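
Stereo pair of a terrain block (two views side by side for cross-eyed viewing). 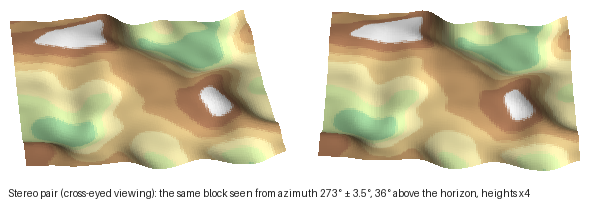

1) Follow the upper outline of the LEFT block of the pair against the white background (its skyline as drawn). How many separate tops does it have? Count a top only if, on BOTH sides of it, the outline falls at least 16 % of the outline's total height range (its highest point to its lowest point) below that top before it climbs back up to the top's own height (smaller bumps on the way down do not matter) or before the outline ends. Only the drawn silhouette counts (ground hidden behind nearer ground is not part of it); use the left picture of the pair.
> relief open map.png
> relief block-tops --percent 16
0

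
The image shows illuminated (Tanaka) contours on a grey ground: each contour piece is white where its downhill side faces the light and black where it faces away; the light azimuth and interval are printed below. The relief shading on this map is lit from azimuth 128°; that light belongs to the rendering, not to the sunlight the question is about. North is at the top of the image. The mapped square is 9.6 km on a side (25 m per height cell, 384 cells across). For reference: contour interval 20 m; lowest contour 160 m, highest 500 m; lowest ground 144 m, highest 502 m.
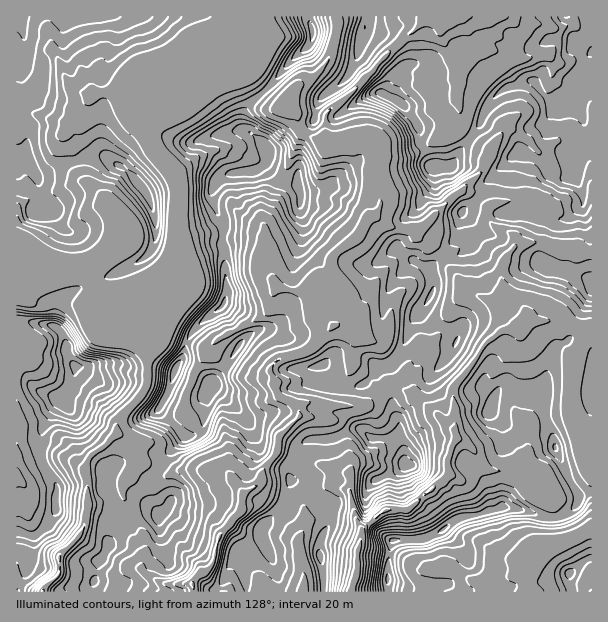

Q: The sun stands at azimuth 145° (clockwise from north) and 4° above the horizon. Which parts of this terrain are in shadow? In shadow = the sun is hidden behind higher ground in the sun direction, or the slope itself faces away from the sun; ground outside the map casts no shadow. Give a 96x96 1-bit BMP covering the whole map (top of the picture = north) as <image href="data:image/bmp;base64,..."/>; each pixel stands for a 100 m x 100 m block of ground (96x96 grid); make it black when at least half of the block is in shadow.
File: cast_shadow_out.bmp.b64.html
<image width="96" height="96" href="data:image/bmp;base64,Qk2+BAAAAAAAAD4AAAAoAAAAYAAAAGAAAAABAAEAAAAAAIAEAAATCwAAEwsAAAIAAAAAAAAA////AAAAAAAGAABzgABg/AAAAACH8AB3wADg/AAAAAAH+AAHwADg/AGAACAD+AAH4ADh/AEAAPgDoAAD4AHB/AAAAPwD/AAD8AHB/AAAAP4D/gAB8AHh/AAAAf8B/gAB+APj/AAAAf8A/gAB/APj/AAAAf8AfgAB/wPj//gAAf4wfAAA/wPj//4AAAj4PAAA/4Pz//8AAAD4PAAA/8Dj///AAAD8PgMAf+AD///8AfD8HgOAP/AD////n/h8HA+AP/AT/////vx+HA/AP/gXz///8Hj8HB/wP/gD4H//4CD4HB/wP/gD4B//wAAwHBfgP/gD/A//gAAAHAIAP/gH/gf/AAAAHAAAAHgH/4f+AAAADwAAADwD/4f8AAAADwAAADwD/4P4AAAAA4HAAD4Dz4PwAcDAAcAAAD8DhwHgAcBgAAAAAB/8HwHAAcAwAAAAAB///wHgA4AwADAAAA///wBgAwAAAHwAAAf//wBoAAAAAD4AAEPP/4B+AAAAAD8AAH/v/gB+AAACAD+EABAH/ABfAAAPAD+OAAAAGAB/AAB/gD/PAB4BAAB/gAD/gD/HgBwDwAB/gwD/gD/HwAAB4Ah/wwD/gD/n4D+B4Aw95wD//j/n4B/h/g4exwD////38B/w/gcOBgD/f//z+Af8/wEHAAD/v//w+AH//wGDgAD/f//4fAD//4GBxAB+f//4PwB//4HADJgP///8H8A7/4DAB/D////+A/ADd8DgAAD/////gPAAF8DgAAD/7///wHAAG+DgAAD/h///4AAAG/AAAAD+B///4AAAG/gAAAD/g///4AAAHfgAAAD/g///4AAADfgAAAD4A///4AAADnAAAADwB8//4AAABwAAAAfAB+f/4AAAAwgAcAeAB/v/4AAH8BwAfAYAAf3/4AAH/H4APgAAAP//wAAD/v4AP4AAAH7/wAAB//8AHgAAAD7/wAAA//uAAAAAAB7/gAAA//+AAAAAAB7/AAAAfw+AAAAAABz+AAAAf4eAAADAAAB+AAQAf8fBwADgAAB+AA4AP+Ph+AxgAAB/AA4AB+H48AgAAAB/AAAAB/D4AAAAAAB/gAAAB+B4AAAAAAA/gAQwB8AcAAAAAAA/wAY8B+AOAAAAABg//gY+B/AHAAAAABB//4Z/B/8HgAADAeB//wd/B/+DwAAB/+B//gd/D//D4AAB/8D//Ad8D//j8EAA/wD/wF/4B//h8AAAfgH/gP8AD8fx8AAAPAH///wAD8P4/AAAPAP///2AD4B4fwAAOAP///3IBgB8HwAAIAP//+POAAB8HwAAAAf//wPHAAB+BwAAAAf//wfjwYB/AEAAAAf//4fx+wB/gOAAAAf//8f8/gB/wOAAAAf//+P+/AB//PAAAAf///P+/gB//ngAAAP///n//wB///wAAAH///x//4B///wAAAD/3/4/H/B//+AAAAB/h/8fj/4f//AAAAA/B/+fh//f/ngAAAAcB/+Pgf////gAAAAAA/+PwPP///4AAAAAA/+PwDv///wAAAAAA/8PwAH//+A="/>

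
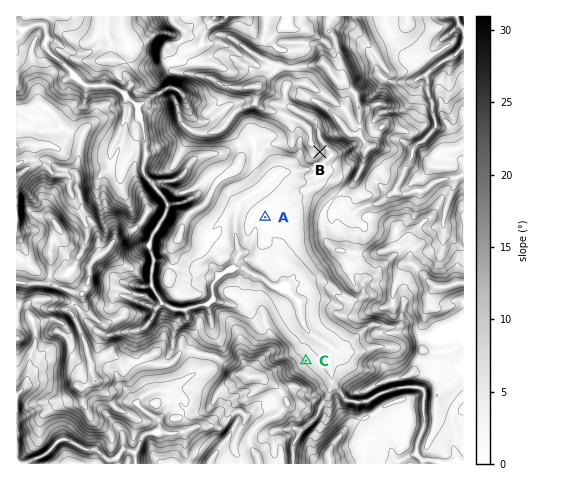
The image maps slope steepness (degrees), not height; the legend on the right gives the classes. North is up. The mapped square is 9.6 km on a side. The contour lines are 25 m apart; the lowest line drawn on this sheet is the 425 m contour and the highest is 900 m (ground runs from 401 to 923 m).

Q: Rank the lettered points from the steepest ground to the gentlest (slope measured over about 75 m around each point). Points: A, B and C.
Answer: B C A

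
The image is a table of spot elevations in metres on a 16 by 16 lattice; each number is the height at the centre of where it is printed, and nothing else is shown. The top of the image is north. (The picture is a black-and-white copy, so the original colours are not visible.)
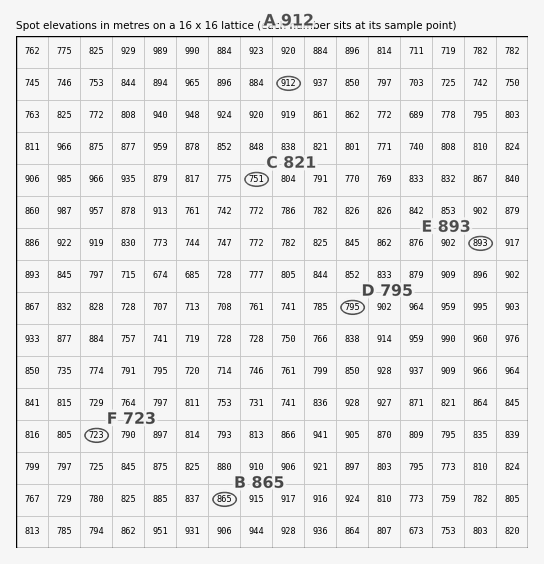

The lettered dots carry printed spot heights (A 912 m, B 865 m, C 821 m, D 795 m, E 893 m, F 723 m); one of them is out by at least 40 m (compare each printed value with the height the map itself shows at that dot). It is C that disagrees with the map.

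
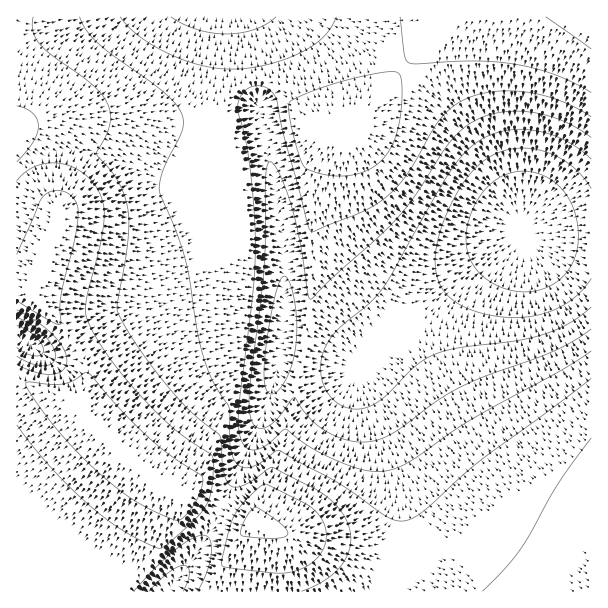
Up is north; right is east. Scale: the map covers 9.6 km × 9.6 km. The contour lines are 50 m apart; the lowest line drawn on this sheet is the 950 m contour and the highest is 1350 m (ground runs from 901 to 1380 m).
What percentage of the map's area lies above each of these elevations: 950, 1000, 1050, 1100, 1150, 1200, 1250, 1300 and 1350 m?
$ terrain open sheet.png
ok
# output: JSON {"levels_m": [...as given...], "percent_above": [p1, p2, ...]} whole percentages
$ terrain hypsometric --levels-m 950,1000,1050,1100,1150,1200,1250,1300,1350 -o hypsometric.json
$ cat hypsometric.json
{"levels_m": [950, 1000, 1050, 1100, 1150, 1200, 1250, 1300, 1350], "percent_above": [97, 93, 86, 78, 68, 50, 28, 13, 5]}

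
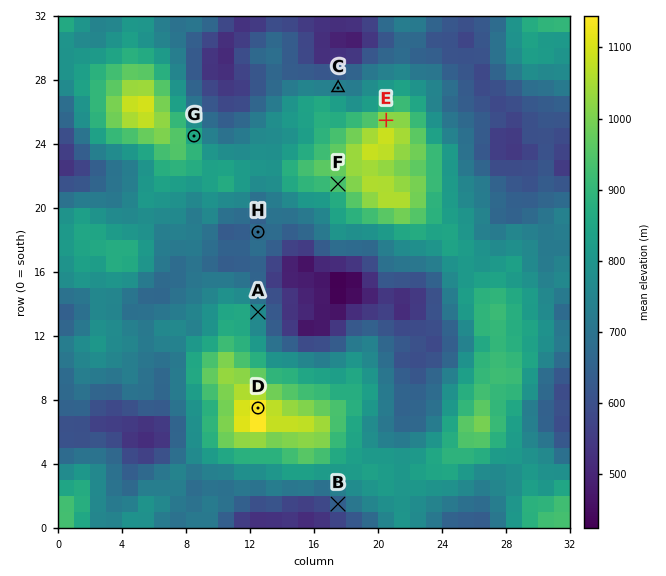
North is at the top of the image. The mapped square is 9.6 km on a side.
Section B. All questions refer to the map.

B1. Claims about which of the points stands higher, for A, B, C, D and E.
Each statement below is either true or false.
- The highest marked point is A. false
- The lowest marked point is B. true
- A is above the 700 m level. true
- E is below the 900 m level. false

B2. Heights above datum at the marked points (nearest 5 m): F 940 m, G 855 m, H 675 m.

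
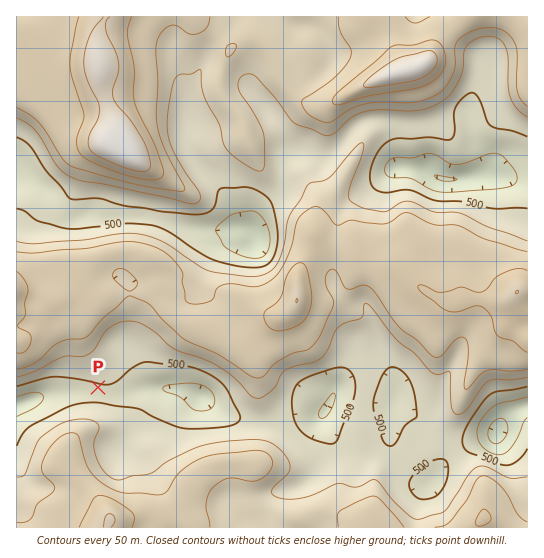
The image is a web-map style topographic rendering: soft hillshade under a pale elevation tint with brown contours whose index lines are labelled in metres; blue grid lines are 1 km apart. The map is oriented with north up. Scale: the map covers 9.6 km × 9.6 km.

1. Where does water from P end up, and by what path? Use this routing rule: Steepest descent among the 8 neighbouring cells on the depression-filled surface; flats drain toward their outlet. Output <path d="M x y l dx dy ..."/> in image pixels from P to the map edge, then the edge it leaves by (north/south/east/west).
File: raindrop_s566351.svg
<path d="M98 387l-4 4-25 0-2 2-8 0-1 1-9 0-2 1-4 0-1 2-7 1-4 3-2 0-4 2-3 0-5 3"/>
exit: west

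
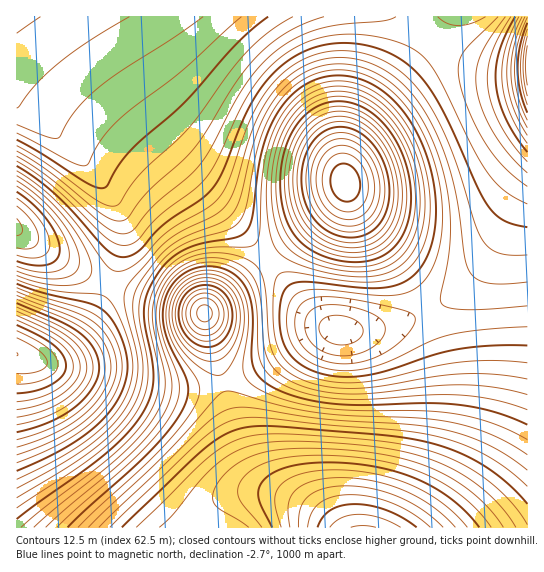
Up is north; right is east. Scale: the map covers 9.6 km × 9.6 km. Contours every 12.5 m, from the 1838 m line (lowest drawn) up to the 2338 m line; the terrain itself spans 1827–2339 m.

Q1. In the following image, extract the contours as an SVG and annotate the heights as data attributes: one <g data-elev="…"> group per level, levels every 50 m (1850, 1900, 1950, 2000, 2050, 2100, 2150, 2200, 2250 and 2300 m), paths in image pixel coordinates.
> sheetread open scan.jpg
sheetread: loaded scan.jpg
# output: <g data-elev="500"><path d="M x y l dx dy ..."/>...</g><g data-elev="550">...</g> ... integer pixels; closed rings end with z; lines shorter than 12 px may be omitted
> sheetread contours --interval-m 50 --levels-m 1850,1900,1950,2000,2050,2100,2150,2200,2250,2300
<g data-elev="1850"><path d="M17 338l21 12 7 7 2 5-2 5-6 4-10 2-12 0"/><path d="M527 96l-3-15-1-15 1-15 3-15"/></g><g data-elev="1900"><path d="M17 315l31 15 17 11 12 13 3 13-1 7-3 7-15 14-20 9-24 6"/><path d="M527 128l-12-27-4-28 3-28 11-28"/><path d="M129 17l-39 23-30 22-23 21-20 25"/></g><g data-elev="1950"><path d="M17 299l48 20 20 11 8 8 7 9 4 10 1 10-2 11-5 12-8 11-11 10-13 9-15 8-34 12"/><path d="M527 162l-15-19-12-18-8-19-4-19 0-16 3-16 8-18 12-20"/><path d="M293 17l-24 15-23 21-17 20-38 52-13 14-37 34-11 14-9 15-4 3-8 1-11-5-51-37-30-18"/></g><g data-elev="2000"><path d="M17 284l28 9 44 10 13 6 9 10 8 14 6 17 3 16-2 15-6 14-9 15-12 13-16 13-18 12-48 23"/><path d="M527 227l-22-6-8-5-8-9-11-19-36-78-11-20-13-16-12-11-15-9-16-6-18-4-22-1-21 5-20 9-17 13-15 16-11 19-11 21-17 44-10 18-12 12-36 24-24 25-11 7-11 1-10-6-52-55-20-17-20-13"/></g><g data-elev="2050"><path d="M527 327l-46 3-32 5-19 6-46 22-29 7-17 0-16-3-15-6-10-10-8-13-2-16 2-17 6-10 8-4 11-2 69 7 15-1 12-4 12-8 10-14 7-19 3-23-1-32-7-33-13-32-16-25-20-19-23-12-12-3-12-1-23 4-13 6-12 10-12 13-9 15-11 28-12 60-7 16-10 7-35 11-19 9-14 13-15 23-6 13-1 13 8 48 1 20-4 19-11 19-15 18-21 19-80 54"/><path d="M17 266l20 6 17 0 7-2 4-4 4-5 0-6-3-16-12-20-18-18-19-15"/></g><g data-elev="2100"><path d="M527 395l-33-8-33-2-30 1-60 7-26 1-26-3-21-6-20-12-6-7-5-8-3-15-4-48-4-12-5-9-10-9-14-5-16-2-14 2-14 5-12 10-8 12-6 15-1 13 1 14 13 41 2 13-2 15-6 16-13 19-20 20-85 74"/><path d="M349 271l17 1 15-3 12-6 10-9 8-12 6-15 3-17 0-19-3-20-7-20-8-17-12-16-12-12-15-9-14-5-15-1-13 3-14 7-11 10-10 14-7 17-5 19-3 20 1 21 2 16 4 13 5 11 7 8 11 7 13 7 17 5z"/><path d="M17 236l4-2 2-4-2-5-4-7"/></g><g data-elev="2150"><path d="M527 455l-34-20-19-7-20-5-35-5-69-2-33-3-32-6-50-15-9-1-9 6-52 57-77 73"/><path d="M216 375l6 0 4-4 11-18 6-23 1-21-5-15-9-12-13-7-15-1-15 5-11 11-6 15 0 17 5 17 11 16 16 14z"/><path d="M340 251l14 2 12-2 11-4 8-6 8-9 5-11 4-14 0-13-1-16-4-15-6-14-8-12-9-11-11-8-12-5-12-2-10 2-10 3-8 6-8 9-6 10-4 12-3 13-1 15 3 25 4 12 6 9 7 8 9 7 11 6z"/></g><g data-elev="2200"><path d="M527 525l-15-22-22-21-24-16-27-12-26-8-31-5-63-5-44-2-17 1-13 2-13 5-13 7-20 17-63 61"/><path d="M202 341l9 0 8-5 6-7 3-11-1-11-4-9-6-6-10-3-9 1-7 4-6 7-3 9 1 9 3 10 7 7z"/><path d="M343 231l16 0 14-8 9-14 3-20-4-22-10-17-6-8-8-5-8-3-8-2-14 4-12 11-7 15-2 19 3 17 8 16 12 12z"/></g><g data-elev="2250"><path d="M479 527l-12-14-14-13-17-11-18-10-20-7-21-5-24-3-24-2-23 2-19 3-14 6-10 8-4 8 0 9 13 29"/><path d="M342 201l7 1 5-3 4-4 2-8 0-8-4-8-5-5-6-2-6 0-4 3-3 6-2 6 3 14z"/></g><g data-elev="2300"><path d="M430 527l-17-13-20-11-22-6-20-2-18 2-14 6-7 10-4 14"/></g>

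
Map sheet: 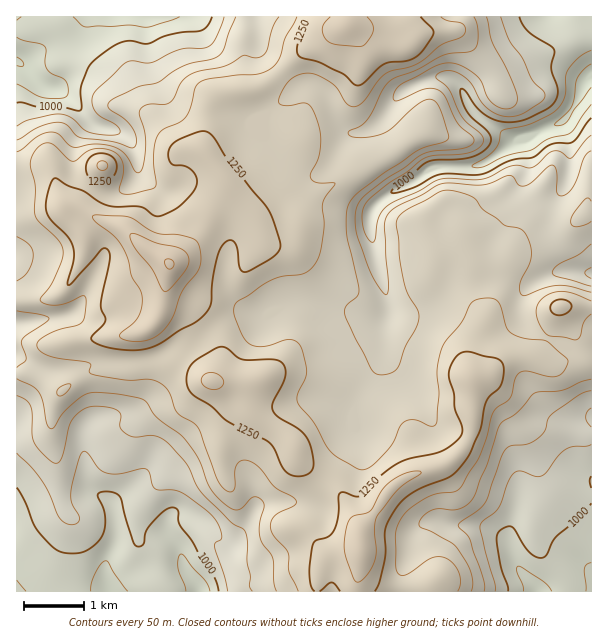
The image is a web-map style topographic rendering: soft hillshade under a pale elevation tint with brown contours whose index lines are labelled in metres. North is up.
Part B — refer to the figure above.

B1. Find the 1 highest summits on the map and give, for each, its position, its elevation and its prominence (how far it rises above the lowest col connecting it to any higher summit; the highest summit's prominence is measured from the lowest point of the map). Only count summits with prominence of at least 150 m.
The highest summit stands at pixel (170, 264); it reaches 1405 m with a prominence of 521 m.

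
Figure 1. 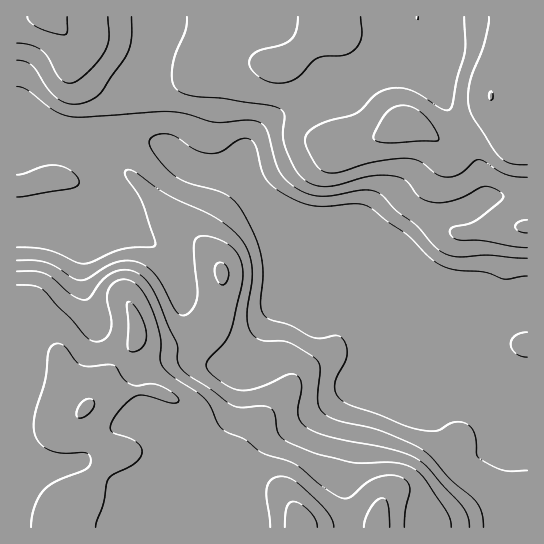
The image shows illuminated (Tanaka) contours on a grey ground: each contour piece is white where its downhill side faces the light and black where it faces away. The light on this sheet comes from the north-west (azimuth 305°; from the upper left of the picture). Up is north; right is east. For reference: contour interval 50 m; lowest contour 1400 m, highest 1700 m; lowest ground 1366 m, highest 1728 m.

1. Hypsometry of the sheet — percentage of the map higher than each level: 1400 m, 81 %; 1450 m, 66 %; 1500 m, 53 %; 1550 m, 35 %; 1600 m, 23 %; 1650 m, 6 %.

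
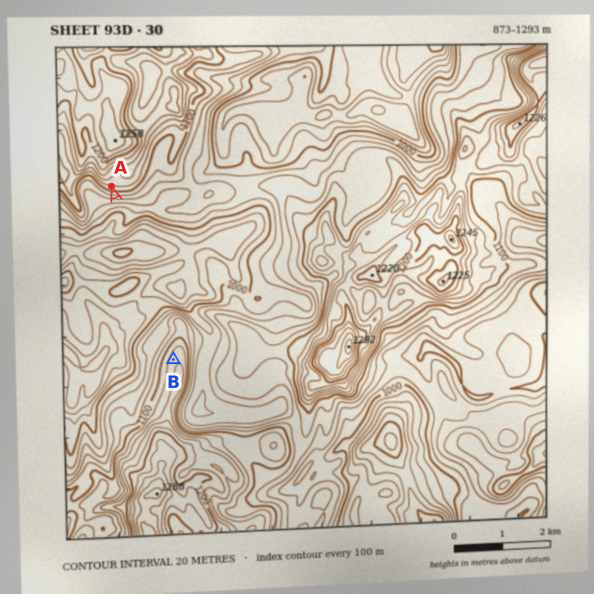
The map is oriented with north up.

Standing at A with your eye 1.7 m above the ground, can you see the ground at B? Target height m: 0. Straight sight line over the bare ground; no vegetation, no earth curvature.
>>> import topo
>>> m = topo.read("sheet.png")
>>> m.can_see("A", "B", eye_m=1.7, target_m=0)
True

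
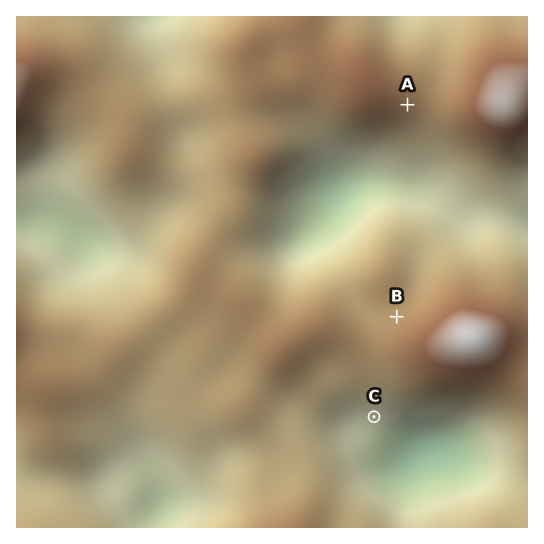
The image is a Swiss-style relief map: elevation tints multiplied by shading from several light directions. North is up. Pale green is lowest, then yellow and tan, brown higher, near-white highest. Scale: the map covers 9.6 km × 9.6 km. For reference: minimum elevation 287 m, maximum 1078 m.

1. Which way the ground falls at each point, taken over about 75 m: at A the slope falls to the SE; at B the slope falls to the NW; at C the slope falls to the S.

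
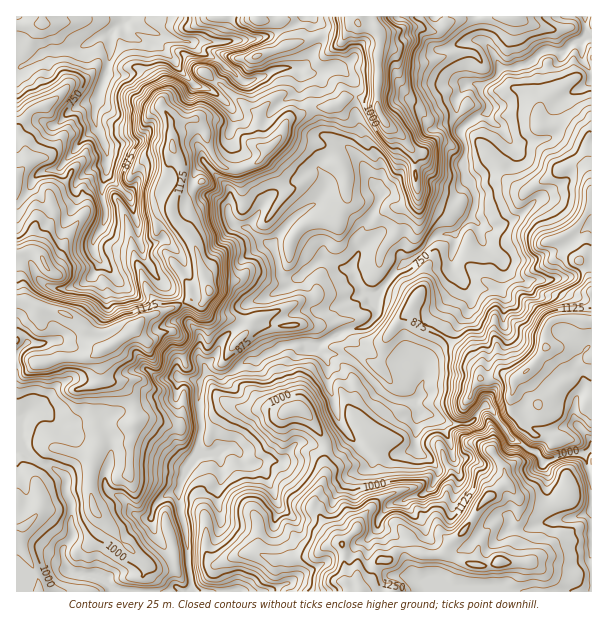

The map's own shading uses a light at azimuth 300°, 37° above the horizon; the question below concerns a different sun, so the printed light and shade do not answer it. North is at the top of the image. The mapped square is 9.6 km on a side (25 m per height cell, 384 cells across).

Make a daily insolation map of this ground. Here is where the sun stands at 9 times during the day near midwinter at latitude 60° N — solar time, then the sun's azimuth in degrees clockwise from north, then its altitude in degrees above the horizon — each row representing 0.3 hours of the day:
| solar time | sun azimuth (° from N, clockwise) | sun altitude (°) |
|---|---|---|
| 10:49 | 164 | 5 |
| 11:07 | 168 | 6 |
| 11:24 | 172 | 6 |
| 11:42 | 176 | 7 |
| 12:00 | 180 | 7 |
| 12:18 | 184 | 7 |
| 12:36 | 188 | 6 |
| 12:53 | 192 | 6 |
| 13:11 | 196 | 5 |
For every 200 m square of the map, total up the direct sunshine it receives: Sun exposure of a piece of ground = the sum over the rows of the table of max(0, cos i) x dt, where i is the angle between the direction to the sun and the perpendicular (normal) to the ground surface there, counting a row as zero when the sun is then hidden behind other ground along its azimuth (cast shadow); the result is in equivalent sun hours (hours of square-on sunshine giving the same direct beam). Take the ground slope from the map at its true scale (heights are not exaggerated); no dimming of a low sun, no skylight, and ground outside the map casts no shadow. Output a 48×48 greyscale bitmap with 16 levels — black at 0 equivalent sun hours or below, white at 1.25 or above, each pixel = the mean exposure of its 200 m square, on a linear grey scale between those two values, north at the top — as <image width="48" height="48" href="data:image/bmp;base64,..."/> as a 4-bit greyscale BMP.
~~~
<image width="48" height="48" href="data:image/bmp;base64,Qk32BAAAAAAAAHYAAAAoAAAAMAAAADAAAAABAAQAAAAAAIAEAAATCwAAEwsAABAAAAAAAAAAAAAAABEREQAiIiIAMzMzAERERABVVVUAZmZmAHd3dwCIiIgAmZmZAKqqqgC7u7sAzMzMAN3d3QDu7u4A////ADMQAAKe/pht/aq7IBWDIQACM0VVV4iGZTMQABdkV4c4m926yDEAESE2Z63/67pkM0IiWaqZURM0J8yVaKQBAWed7YQjZUREMVJEJXh0ACMyABIQARVjAAFCEUEQAAASM2d5Q2dAADEiAAAAAAASUAAgAjchAAACMzeHV4YgACBCAAIgABAAIQEAAANiAQAAEyJWVlIAIAFBACMQA1AAAgAAAABnVVJGUSIhNDEYkwEgAAAAARAAAAAAAAAamGMlZSMSRCK7iDEAAAAAAAAAAAAAAAAAVAEDMiIRU0VVREMAAAAAAAAAAAAAAAAAEAABERAolUUjNEQQAAAAAAAAAAAAAAAAIRAAARSHUzVEVolRAAABIQAAAAAAAAAmAABiAUMhEjREaJuTMyAncyEAAAAAAAAQADp3dTMiNERVeIdTRWaqmHIAAAAAAAAAAVRBCEIkVUQhIxATaJl2iVAAAAAAAAAABUZoaVRFiHdkIAASVTIhEgAAAAAAABYQJ1REZYd3ve2mRTAiIAAAAAAAAAAAAAExFlNFc+/6EVZFYQASAAAAAAAAAAAAAAFnZZZDVn7/7JeFGnRzIgAAAAAAAAAAACMAEDdlRjEUZYup7HpIV1AAAAAAAAAAABAAAAOHZDAAEyN8yv/akpYAAAAAACIRIhAAAAEzRFZlVjAVUIdLthZjEAAAABM0MgAAAAEjV4ZXcgABOFKfyEJDEQAQAAFjEAAAAAA2ZXVTAAAAAWz+tQACMQEQAAAkEAAAAAAAACEAAAAAAABF7JMAARIhAAADIAAAAAAAAAAAAAAAAAEkE5pQAAERIxAAAAAAAAAAAAAAAAAAAAQjNBRREQERNEAAAAAAAAAAAAAAAAAAADFCAxACZkE1M0IAAQEAAAAAAAAAAAAAABJhASACVlVlQzQgAREAAAEAAAAAAAAAAigxAABGFniYVSRVEAAAAAAQAAAAAAAABKURABN6QnhmdWV4VEEAAAAAAQAAAAAAF2IhAEgmhBI1lmicczIRAAAAAhAAAAAAJSMgEkVjeFNFRSFrhRISIxAAAhAAAAAAEiM6dHd1RWVFMkWHRBAzMiIAARAAAAADMEQxLf/aY0VlNXtUmDFDIAEhABEAAAAAUlUwdCf8l1VSOZumoxNDEAARIBAAAAAAFVMSMAJcuHYyeM3GQ4NCEAAAARAAAAAAASJJMBITp0M4mf1gAxMhAjEAARAAAAACkyJWMgAAN5m8i8YAAAEAFDQgABMxAAACWkEiIQAAFZ3Xe1AAASUAMzIQAAJGEAAUExAAACEAACNHhBAAABMxMyEhAAABUgAQAAAAAQAAAAABEiAAASAFUyEiAAAAEhAAAAAAAAAAAAAAJEEhIjNSAAABIAAAABEAAAAAABYwABEBQzVCRGeFAAAAABAAAAEAAAAAAWaahkfKRUdjE1UxdSAAASAAAAEAAAAAAAABR4Ntw0RXVjEEeJdSAEMQASEAAAAAAAABABIY2TM1iKiJeJuZgSMyIyIQAAABRDmFMAJUMgAAAUd5h1IAAQ=="/>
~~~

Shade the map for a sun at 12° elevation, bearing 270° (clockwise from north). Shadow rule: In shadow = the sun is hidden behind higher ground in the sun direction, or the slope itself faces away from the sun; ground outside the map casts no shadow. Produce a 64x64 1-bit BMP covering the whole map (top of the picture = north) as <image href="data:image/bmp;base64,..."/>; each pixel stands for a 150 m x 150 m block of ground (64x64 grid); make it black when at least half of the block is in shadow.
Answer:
<image width="64" height="64" href="data:image/bmp;base64,Qk0+AgAAAAAAAD4AAAAoAAAAQAAAAEAAAAABAAEAAAAAAAACAAATCwAAEwsAAAIAAAAAAAAA////AAAAAAAQQEAAADgAABwA8AAAwAABHACwAAIAAAE4AbAAAiAAASgDsAACAAABAAcwAAYACAEEB3YAAwAgAQQPZhgDgRABBB5mCAGRmAEEG2YYIOCIwwxz4BgQMIDjDEfgADgOgeMAR/AAPAIB8wBH8AAcAgHzAAfwAAAAg/MAB/gAFACH7AAH2AAcAYeDAAAcADwQBwMAABwAOAAGBgAB3AB4ADQEAAHYAPgAOAQAA/gA+AAYAAAB+ADwABAAAAP+AOIAAAAAH/wAYAAAAAAP/cBAAAAAAA3+8AAAAACACf94AAACAAAD/yAAAAYAAAP/gIAABgAA4PfAgAAGAAHgJ/gAAAYAHMAH/4AHAAB/AQP/gAeAAHeBA/+AA4AAR+ID/4BAAAAPwgP/wCAAAB/EB/8AAAAAH8QH/QAEAAALxAf8DAcAAAnED/wMBwAABOwP9AAHQAAE6A/wAAfgAATID+AAB/AABtAPwAAH8ABCwBfgAgfwAGPgHjAGD/AACeAcH4AH8AAO4DsPwAP4AAbgOwfAD/gAA8A3g+Af+AATwAeD4D/8AA+AB4EAf/wAD4AngAD/+AAHwPcAAP/4AAPAfgAA//gAA+B5wAD/+AABwGOAAP/8AQBARxAA/+wCAAAAAAB/7AIAAAAADH/4YAAAAAAAf/AEAAAAAAB/4AMAAAAAAP8AAg=="/>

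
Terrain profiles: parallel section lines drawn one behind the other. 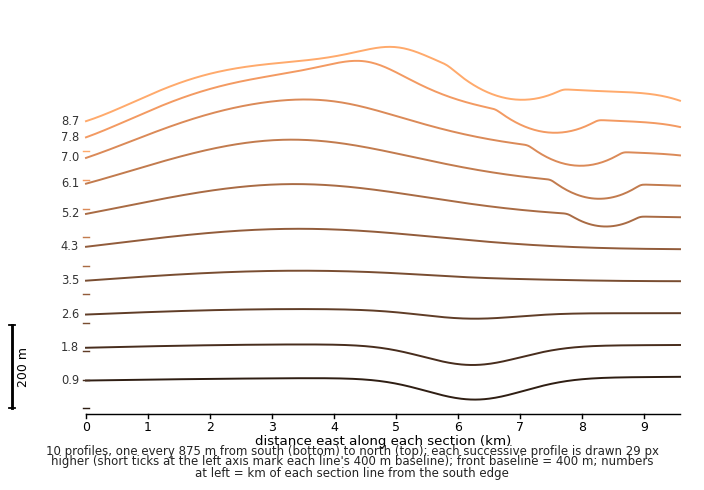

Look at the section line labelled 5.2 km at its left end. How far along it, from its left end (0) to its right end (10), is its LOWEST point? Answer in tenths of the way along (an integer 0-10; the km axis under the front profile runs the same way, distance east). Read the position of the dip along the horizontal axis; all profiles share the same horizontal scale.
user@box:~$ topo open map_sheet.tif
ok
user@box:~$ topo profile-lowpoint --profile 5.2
9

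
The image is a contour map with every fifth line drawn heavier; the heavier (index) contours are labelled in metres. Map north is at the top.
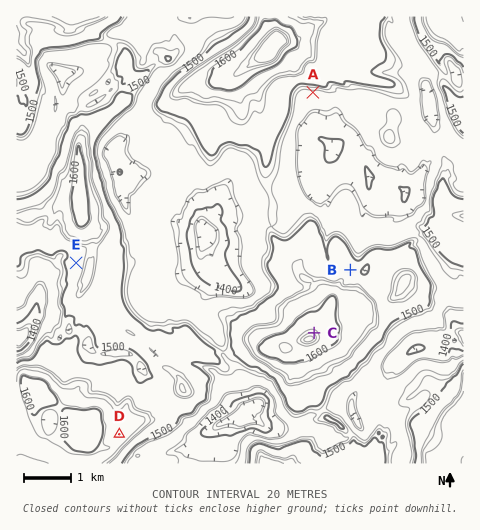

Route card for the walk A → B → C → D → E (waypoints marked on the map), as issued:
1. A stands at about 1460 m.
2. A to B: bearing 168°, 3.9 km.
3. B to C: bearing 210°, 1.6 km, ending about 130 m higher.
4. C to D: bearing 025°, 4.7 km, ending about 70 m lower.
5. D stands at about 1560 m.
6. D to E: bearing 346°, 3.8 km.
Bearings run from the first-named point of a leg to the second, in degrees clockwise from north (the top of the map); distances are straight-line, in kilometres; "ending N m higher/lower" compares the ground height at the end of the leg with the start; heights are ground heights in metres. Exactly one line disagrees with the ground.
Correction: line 4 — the bearing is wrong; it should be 242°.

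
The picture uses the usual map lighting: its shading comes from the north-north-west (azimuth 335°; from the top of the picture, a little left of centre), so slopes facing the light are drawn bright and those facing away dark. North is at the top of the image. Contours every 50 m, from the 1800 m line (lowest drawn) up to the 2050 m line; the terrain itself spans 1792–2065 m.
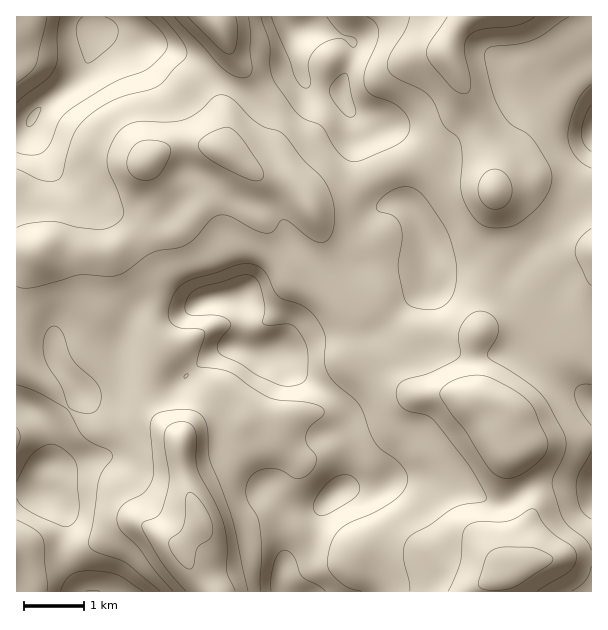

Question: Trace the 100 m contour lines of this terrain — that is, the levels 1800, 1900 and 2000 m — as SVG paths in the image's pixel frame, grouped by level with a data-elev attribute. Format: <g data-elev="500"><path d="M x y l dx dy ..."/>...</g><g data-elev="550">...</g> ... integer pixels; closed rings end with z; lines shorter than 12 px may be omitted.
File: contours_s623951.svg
<g data-elev="1800"><path d="M86 591l6-1 8 1"/><path d="M29 127l-3-4 3-7 7-8 5 0-5 12-3 5z"/><path d="M105 17l8 4 4 5 1 6-1 6-8 10-16 13-6 2-4-8-7-22 1-9 6-7"/></g><g data-elev="1900"><path d="M47 591l-4-52-8-9-18-10"/><path d="M261 591l1-40-2-23-3-12-10-18-1-7 1-8 7-9 12-5 13 1 18 9 6-1 6-4 6-9 1-7-9-14-1-9 4-9 13-10 1-6-6-5-9-2-37-4-17-9-25-18-11-3-21-3-1-6 7-22 0-6-4-3-23-2-6-4-3-8 1-7 4-12 4-7 6-5 11-5 51-15 9 0 7 4 6 7 7 15 4 6 6 3 19 7 12 11 10 18-1 27 5 13 7 9 21 18 6 9 7 21 5 11 6 7 18 12 8 12 1 6-2 6-8 11-21 14-32 14-8 8-5 9-5 19 3 11 15 14 16 5"/><path d="M591 519l-6-4-4-6-5-23 3-12 12-22"/><path d="M17 449l3-12-3-10"/><path d="M591 425l-12-17-4-13 1-6 3-3 5-2 7 1"/><path d="M83 413l-9-3-5-3-8-21-16-26-2-10 1-11 3-8 4-4 5-1 5 4 11 29 6 7 16 14 6 9 1 10-3 10-6 4z"/><path d="M17 385l21 7 28 16 18 29 8 6 15 6 4 3 2 4-1 3-10 13-4 10-9 63 6 6 31 12 34 28"/><path d="M185 378l0-3 3-1-1 3z"/><path d="M423 309l-13-3-4-4-2-6-6-29 4-30-2-13-7-8-13-4-4-3 2-6 5-6 9-6 10-4 8 0 6 2 12 12 19 30 9 30 0 21-5 17-5 5-6 4-8 2z"/><path d="M591 168l-10-6-7-7-4-9-2-11 2-13 7-20 6-10 8-8"/><path d="M17 83l14-11 5-7 11-48"/><path d="M162 17l19 22 4 8 2 6-2 6-11 10-10 12-12 8-26 6-13 5-14 8-14 11-11 15-6 18-6 22-5 6-7 1-9-1-24-11"/><path d="M367 17l8 6 4 10-3 11-11 27-1 9 1 7 7 8 20 7 9 6 7 9 2 11-4 9-8 7-35 16-9 2-7-2-8-7-18-27-16-7-8-6-21-29-6-15-1-27-8-25"/></g><g data-elev="2000"><path d="M235 591l-8-19 0-29-4-21-6-16-16-29-4-10-2-36-4-7-9-2-12 3-5 7-1 12 5 35-1 10-6 20-5 7-13 6-2 3 2 8 17 28 25 30"/><path d="M537 591l32-19 6-8 1-9-3-7-22-17-9-9-5-10-4-3-24 12-32 1-11 5-4 9-2 28-12 27"/><path d="M500 477l10 1 12-4 16-12 8-10 2-6-1-6-13-30-6-9-9-8-31-16-17-1-19 5-11 9-1 3 1 5 12 18 13 16 22 35 6 6z"/><path d="M491 209l7 0 6-2 5-6 3-7 0-8-3-8-6-6-6-3-6 1-6 3-5 7-2 6 0 8 3 6 4 5z"/><path d="M143 180l11-1 8-8 8-18 1-4-3-5-9-3-13-1-8 2-6 6-5 11 1 9 6 9z"/><path d="M252 180l6 1 4-2 2-5-1-4-19-29-11-12-6-2-8 2-12 6-7 6-2 3 1 5 9 9 19 11z"/><path d="M187 17l32 32 6 4 5 1 4-3 3-9 1-13-2-12"/><path d="M447 17l-18 27-2 6 0 6 5 9 18 21 8 6 6 2 5-2 2-6-7-36 1-8 3-6 6-4 8-3 36-4 17-8"/></g>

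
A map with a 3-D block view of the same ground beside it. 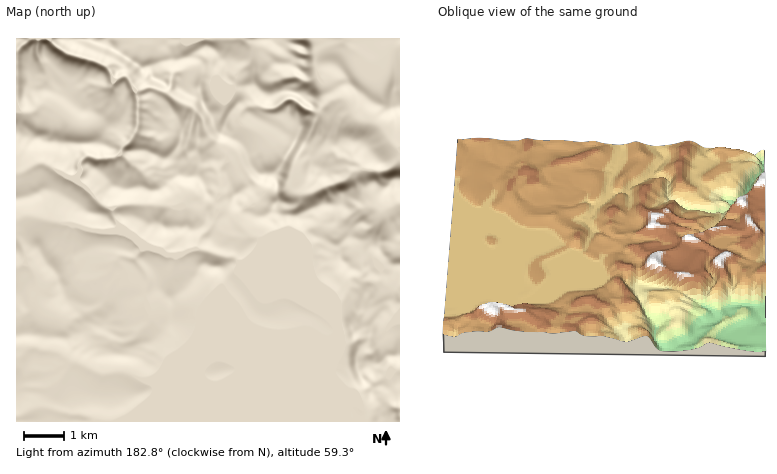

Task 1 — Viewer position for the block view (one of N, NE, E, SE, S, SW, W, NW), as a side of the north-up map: E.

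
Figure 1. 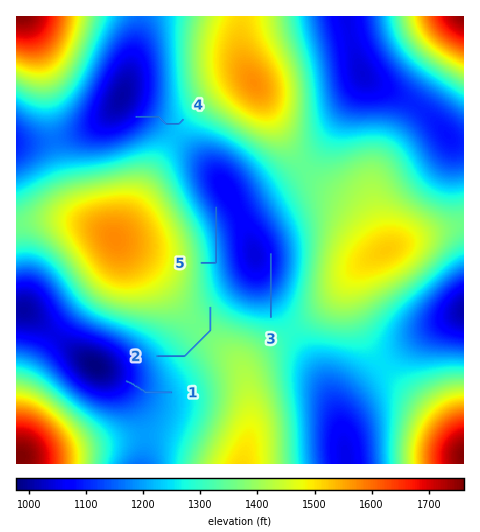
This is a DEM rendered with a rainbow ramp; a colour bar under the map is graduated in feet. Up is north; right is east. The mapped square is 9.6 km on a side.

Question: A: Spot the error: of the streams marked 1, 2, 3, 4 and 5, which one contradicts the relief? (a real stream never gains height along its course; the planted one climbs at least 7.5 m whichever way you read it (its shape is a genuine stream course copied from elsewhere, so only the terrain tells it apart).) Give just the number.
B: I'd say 2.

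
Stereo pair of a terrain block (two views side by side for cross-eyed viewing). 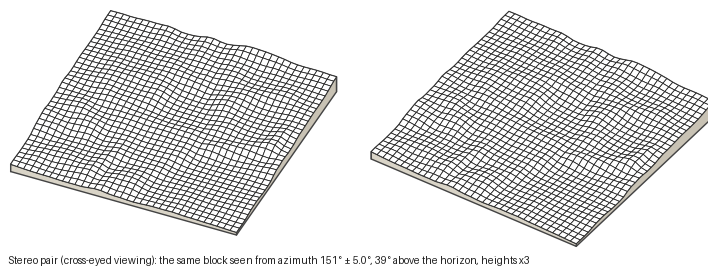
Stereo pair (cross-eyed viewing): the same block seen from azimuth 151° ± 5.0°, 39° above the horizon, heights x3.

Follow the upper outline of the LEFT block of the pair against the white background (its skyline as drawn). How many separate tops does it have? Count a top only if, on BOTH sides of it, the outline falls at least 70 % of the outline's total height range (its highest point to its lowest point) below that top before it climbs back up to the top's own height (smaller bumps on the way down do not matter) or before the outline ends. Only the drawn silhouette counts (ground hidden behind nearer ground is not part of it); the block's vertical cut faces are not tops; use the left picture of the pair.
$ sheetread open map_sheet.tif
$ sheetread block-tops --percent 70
0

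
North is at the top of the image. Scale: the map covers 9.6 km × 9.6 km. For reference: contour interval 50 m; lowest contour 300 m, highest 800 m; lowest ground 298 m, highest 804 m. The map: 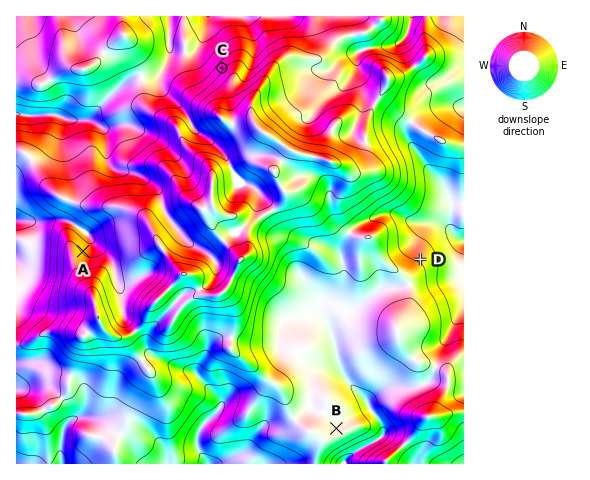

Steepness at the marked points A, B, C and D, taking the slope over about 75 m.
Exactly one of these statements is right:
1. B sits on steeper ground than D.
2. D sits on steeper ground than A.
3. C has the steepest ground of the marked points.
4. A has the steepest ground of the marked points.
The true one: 3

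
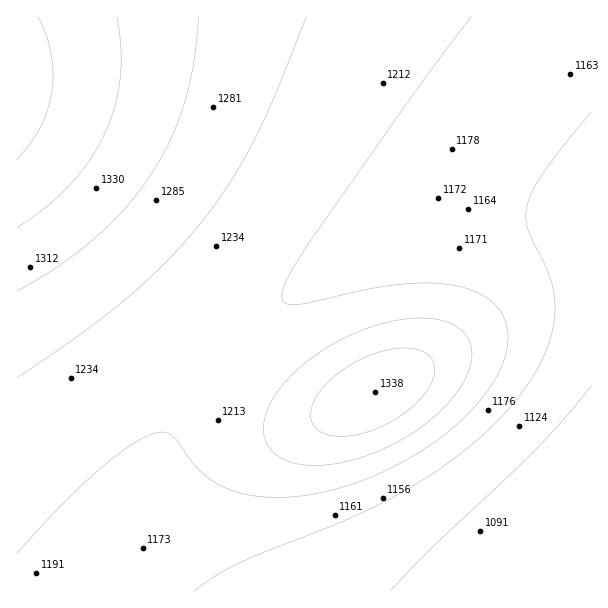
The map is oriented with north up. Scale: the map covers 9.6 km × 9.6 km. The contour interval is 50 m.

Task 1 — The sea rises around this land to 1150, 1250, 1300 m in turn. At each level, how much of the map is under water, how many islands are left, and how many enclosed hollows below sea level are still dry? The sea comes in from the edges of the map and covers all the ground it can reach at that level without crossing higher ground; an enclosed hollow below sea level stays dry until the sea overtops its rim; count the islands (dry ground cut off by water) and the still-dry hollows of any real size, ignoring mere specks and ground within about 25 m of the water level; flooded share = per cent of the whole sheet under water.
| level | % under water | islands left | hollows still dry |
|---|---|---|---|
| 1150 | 16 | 0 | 0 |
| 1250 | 74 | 1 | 0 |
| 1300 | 87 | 1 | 0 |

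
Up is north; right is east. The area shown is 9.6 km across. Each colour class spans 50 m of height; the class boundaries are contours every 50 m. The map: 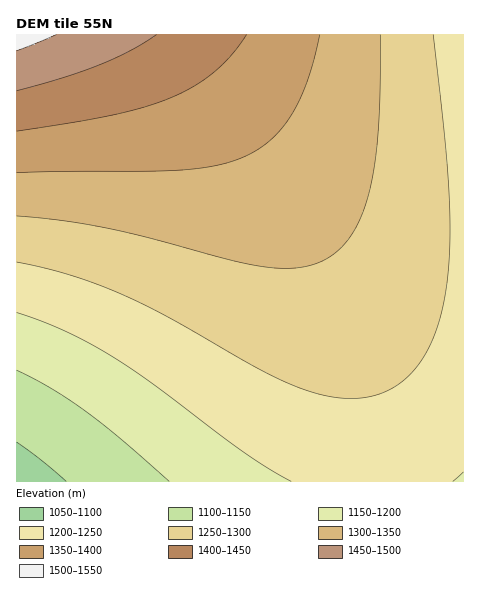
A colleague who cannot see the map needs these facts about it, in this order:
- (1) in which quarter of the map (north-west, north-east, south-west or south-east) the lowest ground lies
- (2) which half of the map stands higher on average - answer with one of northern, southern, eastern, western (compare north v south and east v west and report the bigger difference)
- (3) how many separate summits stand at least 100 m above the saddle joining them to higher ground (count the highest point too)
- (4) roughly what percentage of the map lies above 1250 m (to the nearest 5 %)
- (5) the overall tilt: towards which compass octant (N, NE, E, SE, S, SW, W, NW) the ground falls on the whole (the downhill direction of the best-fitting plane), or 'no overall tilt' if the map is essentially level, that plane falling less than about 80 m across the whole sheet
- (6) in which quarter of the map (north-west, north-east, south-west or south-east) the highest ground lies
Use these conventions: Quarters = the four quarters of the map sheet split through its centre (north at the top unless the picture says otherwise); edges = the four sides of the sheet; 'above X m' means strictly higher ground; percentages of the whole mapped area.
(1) The lowest ground is in the south-west quarter.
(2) Taken as a whole, the northern half is higher than the southern.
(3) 1 summit rises at least 100 m above its surroundings.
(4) Ground above 1250 m makes up about 65 % of the sheet.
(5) The general tilt is down to the south (the land rises towards the north).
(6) Look to the north-west quarter for the highest ground.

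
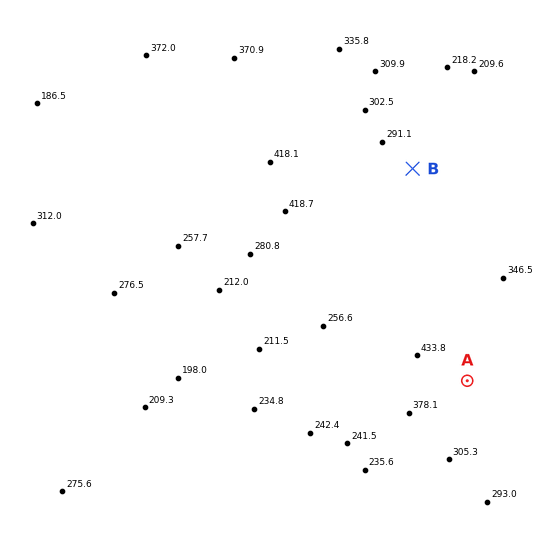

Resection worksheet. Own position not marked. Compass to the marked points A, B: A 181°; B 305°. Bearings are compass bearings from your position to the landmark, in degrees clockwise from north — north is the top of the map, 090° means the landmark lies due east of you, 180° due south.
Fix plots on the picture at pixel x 470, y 209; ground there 310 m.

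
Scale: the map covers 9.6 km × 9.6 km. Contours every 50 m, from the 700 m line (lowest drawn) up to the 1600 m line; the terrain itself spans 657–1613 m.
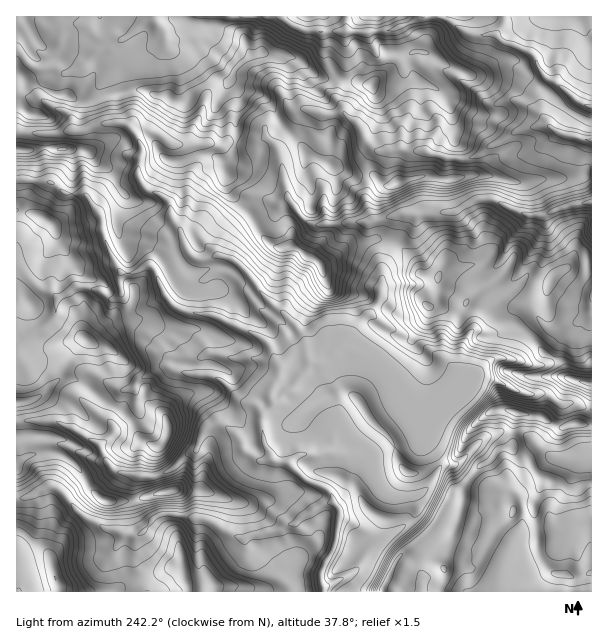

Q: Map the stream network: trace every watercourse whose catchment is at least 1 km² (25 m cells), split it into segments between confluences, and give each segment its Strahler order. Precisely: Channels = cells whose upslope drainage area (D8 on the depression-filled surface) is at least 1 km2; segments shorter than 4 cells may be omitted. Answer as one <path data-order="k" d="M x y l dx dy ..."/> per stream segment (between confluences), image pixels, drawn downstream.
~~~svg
<path data-order="1" d="M330 585l-6 2 0 3-1 1"/><path data-order="1" d="M581 524l4-5 6-1"/><path data-order="3" d="M336 506l3 3 0 4-1 2 0 7-2 2 0 13-1 2-2 10-4 9-5 5 0 4-3 5 0 12 2 1 0 6"/><path data-order="1" d="M515 497l6 6 1 3 0 19-7 11-5 9 0 3-4 7 0 3-2 2 0 4-1 2 0 4-2 2 0 19 2 0"/><path data-order="1" d="M422 492l-5 3-4 0-2 2-21 0-3-2-9-9-9-19-9-9-3-2-12 0-1-1-6 0-2-2-4 0-2-1-6 0-1 1-17 0-1 2-5 0-6 4-1 0 0 8"/><path data-order="1" d="M59 489l9 9 0 2 6 6 0 1 10 11 9 4 3 0 8 6 10 2 5 3 3 0 1 1 8 0 1 2 5 0 3-2 10-10 2-5 1 0 3-3 6-1 2-2 7 0 2 2 7 0 2 1 7 0 2 2 9 0 1 1 5 0 1 2 3 0 3 3 5 1 4 5 15 7 11 0 1-1 5 0 1-2 6 0 2-1 4 0 2-2 6 0 1-1 3 0 6-5 6 0 3-1 8-8 7-3 3-3 5-1 6-5 9-1 4 3"/><path data-order="3" d="M293 467l13 13 6 3 3 0 12 6 3 3 6 14"/><path data-order="3" d="M278 461l9 0 6 6"/><path data-order="1" d="M585 459l6 0"/><path data-order="1" d="M101 449l4 10 9 12 3 0 2 2 6 0 1 1 6 0 2 2 24 0 4-3 3 0 6-3 17-17 6-1 4-6 0-3 2-2 0-3 3-6 6-6 3 0 1-1 11 0 18 16 0 6 4 6 5 2 7 6 20 0"/><path data-order="3" d="M261 417l0 11 2 1 0 9 1 2 0 4 6 8 0 4 3 0 5 5"/><path data-order="3" d="M272 407l-8 7-1 0-2 3"/><path data-order="2" d="M453 389l-21 18-3 1-4 0-2 2-10 0-6-6-8-18-4-5 0-1-5-5 0-1-10-11-6-3-3 0-21-10-9 0-3 3-2 0"/><path data-order="1" d="M135 384l5-6 7-3 5-4 9-5 6 0 6 5 12 1 1 2 24 1 2 2 3 0 6 3 22 22 5 0 1 2 6 1 6 6 0 6"/><path data-order="1" d="M504 384l-6-3-3 0-1-1-26 0-1 1-6 2-6 6-2 0"/><path data-order="2" d="M279 366l0 9-7 14 0 18"/><path data-order="3" d="M309 365l-1 4-8 8 0 1-4 5 0 1-18 17-2 0 0 1-4 5"/><path data-order="1" d="M210 354l9 0 2 2 4 0 2 1 4 0 2 2 25 0 2 1 13 0 6 6"/><path data-order="2" d="M336 353l-10 9-5 0-1 1-9 0-2 2"/><path data-order="1" d="M44 327l10-10 2-3 0-12 4-5"/><path data-order="1" d="M581 320l6-3 4-5 0-18"/><path data-order="2" d="M60 297l15-10 11 0 6 3 6 0 3 1 7 8 6 0 8-6-2-3 0-5-1-1 0-9 4 0 3-2"/><path data-order="1" d="M381 297l-4 6 0 2-5 4 0 2-3 1-15 15-3 6-4 5-3 7-8 8"/><path data-order="2" d="M126 273l6 0 2-1 3 0 3-3 6-3 4 0 5 4 1 6 3 5 0 3 6 12 11 12 6 3 3 0 1 1 9 0 2 2 12 0 1 1 8 2 19 10 3 0 5 3 3 0 9 5 13 12 3 6 0 4 3 3 3 6"/><path data-order="1" d="M66 194l18 0 5 4 3 6 4 5 3 7 3 3 0 12 2 2 1 9 3 4 0 3 9 18 9 6"/><path data-order="1" d="M282 165l2 17 1 1 0 5 2 1 0 6 1 3 3 3 6 11 5 4 0 2 4 4 6 2 2 1 7 0 2-1 25 0 2-2 21 0 1-1 11-2 1-1 9-2 2-1 25 0 2-2 22 0 2-1 10 0 8-6 12-6 18 0 22 12 3 0 6 3 20 0 16-8 5 0 1-1 5 0 1-2 8 0 1-1 9 0"/><path data-order="1" d="M180 144l-9 0-12-10-6-2-1-1-8 0-6 6 0 1"/><path data-order="2" d="M138 138l2 6 1 2 0 10-1 2 0 6-2 1 0 12 8 12 6 3 4 0 3 2 11 10 0 9 1 2 0 3 9 12 0 3 2 1 0 3 1 2 0 3 2 1 1 6 9 9 3 0 2 2 9-2 1-1 5 0 1-2 5 0 1 2 12 3 15 15 0 1 9 11 2 4 19 20 2 0 18 18 0 1 4 5 0 4 2 2 0 6 1 1 0 6 3 6 0 5"/><path data-order="1" d="M74 131l7 0 2-2 3 0 1-1 3 0 6-3 5 0 1-2 21 0 3 2 11 10 1 3"/><path data-order="2" d="M549 126l8 6 3 0 4 3 6 0 2 2 4 0 6 3 9 0"/><path data-order="1" d="M537 113l11 10 1 3"/><path data-order="1" d="M306 110l9 1 6 3 14 0 1-1 8 0 6 6 1 0 8 6 0 1 3 3 0 3 1 2 2 6 10 10 3 2 9 0 2-2 7 0 2-1 3 0 6 3 19-2 8 5 4 0 6 3 12 0 2 1 9 0 1-1 5 0 6-3 6-6 19-9 9-8 3 0 6-3 5 0 1-1 6 0 2-2 13 0"/><path data-order="1" d="M98 51l6-1 1-2 3 0 11-7 4-2 3-3 2 0 13-13 6-2 2-1 6 0"/><path data-order="1" d="M165 41l-1-9-5-5 0-1-4-6"/><path data-order="1" d="M498 38l5 4 9 2 21 10 4 8 0 3 3 6 8 9 9 3 19 18 12 6 3 0"/><path data-order="1" d="M348 32l36 0 2-2 6 0 9-6 6 0 16-7"/>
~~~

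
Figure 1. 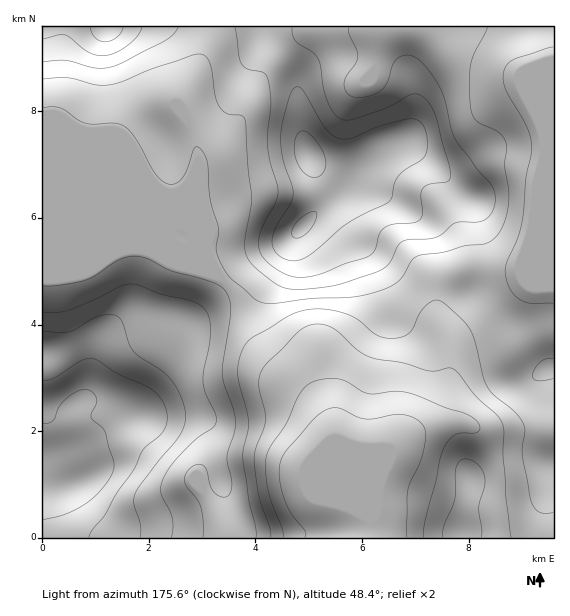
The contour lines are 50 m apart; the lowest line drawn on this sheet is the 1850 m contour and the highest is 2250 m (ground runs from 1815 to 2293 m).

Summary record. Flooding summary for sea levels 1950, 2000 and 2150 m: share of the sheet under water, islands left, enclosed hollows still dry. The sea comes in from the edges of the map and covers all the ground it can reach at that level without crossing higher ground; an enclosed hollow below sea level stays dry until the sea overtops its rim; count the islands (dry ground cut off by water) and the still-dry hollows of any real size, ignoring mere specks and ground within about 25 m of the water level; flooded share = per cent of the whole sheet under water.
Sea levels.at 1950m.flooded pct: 16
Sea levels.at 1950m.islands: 0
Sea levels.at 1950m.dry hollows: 0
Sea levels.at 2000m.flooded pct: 26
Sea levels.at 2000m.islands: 0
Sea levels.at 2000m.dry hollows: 0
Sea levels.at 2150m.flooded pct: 78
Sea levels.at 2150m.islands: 0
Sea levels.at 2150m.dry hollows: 0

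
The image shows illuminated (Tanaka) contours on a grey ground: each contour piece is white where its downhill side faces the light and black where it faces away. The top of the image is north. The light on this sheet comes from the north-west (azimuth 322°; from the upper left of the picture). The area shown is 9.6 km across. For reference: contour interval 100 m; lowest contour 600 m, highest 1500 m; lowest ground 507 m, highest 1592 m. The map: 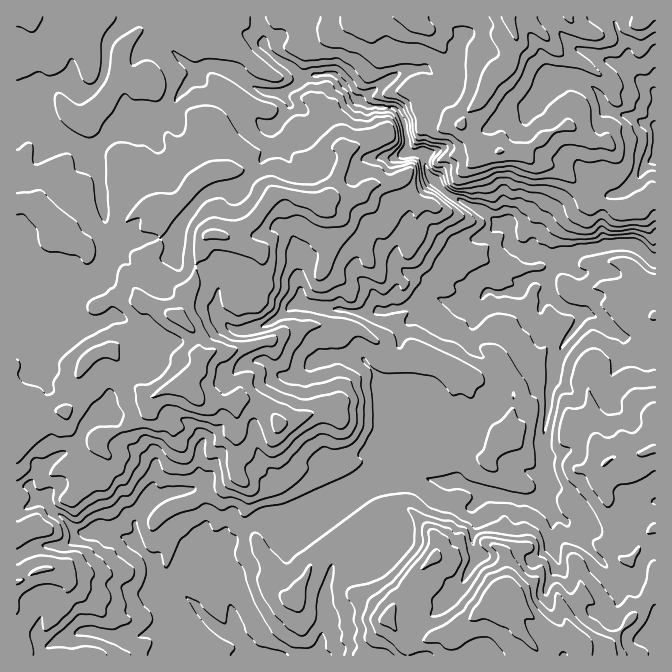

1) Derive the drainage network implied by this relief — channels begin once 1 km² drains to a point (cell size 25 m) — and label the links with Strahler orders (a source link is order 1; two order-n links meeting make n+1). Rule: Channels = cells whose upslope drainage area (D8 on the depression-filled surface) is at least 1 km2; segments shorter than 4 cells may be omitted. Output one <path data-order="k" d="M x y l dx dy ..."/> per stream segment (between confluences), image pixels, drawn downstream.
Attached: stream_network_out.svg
<path data-order="2" d="M235 635l10 10 2 3 0 7"/><path data-order="1" d="M84 632l13 0 1 2 6 0 6 3 15 0 2 1 7 0 1-1 5 0 2-2 3 0 5-3 5 0 2-2 3 0 5 5 2 3 0 6-2 1 0 10-1 0"/><path data-order="1" d="M460 585l4-3 4-12 4-3 0-2 5-7 0-6-3-5 0-5-2-2 0-3 2-2 0-5 3-6 0-9-3-3 0-7 8-8 0-4 2 0"/><path data-order="1" d="M214 574l5 6 10 20 0 4 3 4 0 7 3 7 0 13"/><path data-order="1" d="M607 567l-37-37-3-6-17-16"/><path data-order="2" d="M142 550l10 10 2 4 0 3 1 1 0 19 2 3 5 5 3 2 20 0 4 1 26 29 2 0 5 5 7 3 6 0"/><path data-order="1" d="M552 545l0-33-2-4"/><path data-order="1" d="M367 542l-5 0-17 8-11 12-2 3 0 3-2 2 0 7-3 7 0 11-2 2 0 28-3 7 0 10-2 2 0 3-3 3-2 5-68 0"/><path data-order="1" d="M295 530l5 0 2-2 3 0 3-3 4 0 6-7 4 0 12-11 3 0 7-7 1 0 5-5 2 0 15-15 7 0 1-2 5 0 2-1"/><path data-order="2" d="M550 508l-5-10"/><path data-order="3" d="M545 498l2-3 0-3 2-2 0-15-2-2 0-5-2-1 0-9-1-1 0-27 1-2 0-6 2-2 0-8 2-2 0-18 3-7 0-5 2-2 0-11 1-2 0-5 2-2 0-3 5-10 8-10 0-2 5-5 0-1 5-7 0-5-3-3"/><path data-order="2" d="M484 493l8 0 3 4 15 0 2 1 6 0 2 2 22 0 3-2"/><path data-order="1" d="M197 487l-5 3-12 0-1 2-7 0-2 1-3 0-13 7-4 0-6 7 0 1-9 10 0 10 2 2 0 14 5 4 0 2"/><path data-order="2" d="M382 477l3-2 3 0 2-2 4 0 1-1 5 0 2 1 12 0"/><path data-order="2" d="M414 473l4 4 12 1 2 2 6 0 2 2 8 0 2 1 12 0 10 5 3 0 5 4 4 0 0 1"/><path data-order="1" d="M408 463l0 7 2 0 4 3"/><path data-order="1" d="M84 428l-4 7 0 5-2 3-8 9-5 0-7 3-11 10-2 0-13 15-2 3 0 5 20 19 5 7 5 1 15 15 3 2 26 0 4 3 9 0 1 2 6 0 4 3 4 0 10 10"/><path data-order="1" d="M292 377l2 0 4-5 7-4 7-6 3-2 3 0 2-2 7 0 1-1 32 0 4 1 0 2 13 13 5 10 0 27 2 2 0 28-4 3 0 4-2 1 0 10-3 7 0 5 7 7"/><path data-order="1" d="M617 365l5-10 0-18-5-5-5-2-15-13-3-2-4 0-1-2-4 0-1-1-7 0"/><path data-order="1" d="M38 347l2-4 0-5 2-1 0-4 3-5 0-11-5-10-5-5 0-14"/><path data-order="1" d="M150 338l-8-3-15-15-7-3-3 0-2-2-3 0-8 7-4 0-2 1-4 0-2 2-15 0-19-20-3-2-5 0-15-15"/><path data-order="1" d="M217 313l5 7 8 8 4 2 16 0 7-3 5 0 13-7 17-15 8-2"/><path data-order="3" d="M577 312l-2-2-5 0-1-2-4 0-3-1-12-12 0-22"/><path data-order="2" d="M300 303l4 0 1 2 5 0 2 2 6 0 2 1 12 0 2 2 14 0 2 2 27 0 1-2 10 0 2-2 10 0 7-3 11-12 7 0 5 4 5 0 10 5 25 0 2-2 6 0 4-3"/><path data-order="2" d="M485 293l2-1 7 0 1 1 9 0 1-1 15 0 4-5 0-4 4-5 4-1 12 0 6-4"/><path data-order="2" d="M35 288l0-5 2-1 10 0 1 1 39 0 3-1 5-5 3-7 0-3 6-7 0-3 4-5 2-4 0-3"/><path data-order="1" d="M300 287l0 16"/><path data-order="3" d="M550 273l5-5 0-1 2 0 10-10"/><path data-order="1" d="M397 260l1 3 10 10 4 0 6 4 6 0 1 1 5 0 12 9 20 0 2 1 11 0 5 5 5 0"/><path data-order="3" d="M567 257l3-4 10-5 19 0 6-3 24 0 1 2 4 0 6 3 10 8 5 2"/><path data-order="2" d="M110 245l-3-5 0-12-2-1 0-10-1-2 0-5-2-2 0-6-2-2 0-23-2-2 0-5-1-2 0-3-3-5 0-3 1-2 0-7"/><path data-order="1" d="M215 188l5 0 2-1 10 0 17-9 9-10 4-8 15-15 0-5-5-5 0-8 8-7 8-10 0-7-4-6 0-2 4-5"/><path data-order="1" d="M632 183l2 0 6-6 4-9 6-6 5-2 0-2"/><path data-order="2" d="M95 148l19-18 18 0 13-7 4 0 3-3 5 0 3-2 5-5 5-1 9-17 13-15 5-2 0-1 8-10"/><path data-order="2" d="M655 127l0 31"/><path data-order="2" d="M374 107l18 0 3 1 3 4 0 1 6 7 0 5 1 2 0 6 2 2 0 13 5 5 10 0 2 2 1 3 0 10 3 7 20 20 27 13 3 0 7 4 12 11 10 5 3 4 0 11 5 5 9 4 3 3 20 0 2 2 18 0"/><path data-order="1" d="M540 95l4-3 1-5 10-10 4-2 15 0 6 3 14 10 6 7 5 12 4 3 6 3 5 0 2 2 5 0 2 2 3 0 12 6 10 0 1 4"/><path data-order="1" d="M655 93l0 34"/><path data-order="2" d="M288 90l7-3 9-10"/><path data-order="1" d="M48 87l-11 11 1 2 0 5 2 2 0 6 2 2 0 5 2 2 0 3 3 7 10 10 15 0 3 1 5 5 15 0"/><path data-order="1" d="M454 78l0 2-6 5-8 0-3-3-2-5-7-7-3-2-10 0-1 2-9 0-10 5-13 10-2 0-5 5-1 0-9 7-1 0 1 3 9 7"/><path data-order="2" d="M304 77l3 0 1-2 26 0 33 32 7 0"/><path data-order="2" d="M205 67l4-2 3 0 2 2 5 0 6 3 9 2 5 5 6 3 5 5 14 7 8 0 2 1 3 0 7-3 4 0"/><path data-order="1" d="M280 60l7 3 3 4 2 0 10 10 2 0"/><path data-order="1" d="M162 42l30 26 5 2 5-3 3 0"/>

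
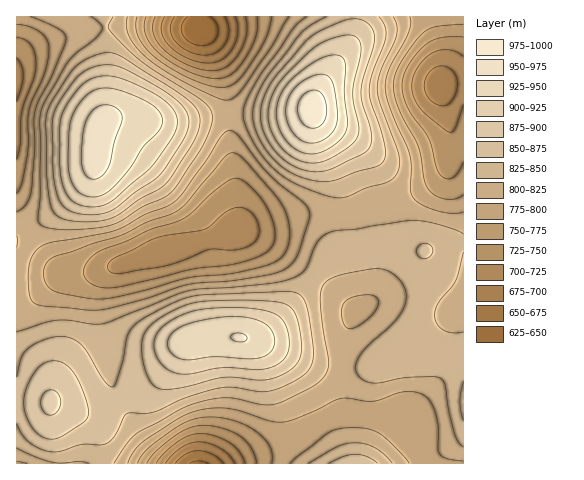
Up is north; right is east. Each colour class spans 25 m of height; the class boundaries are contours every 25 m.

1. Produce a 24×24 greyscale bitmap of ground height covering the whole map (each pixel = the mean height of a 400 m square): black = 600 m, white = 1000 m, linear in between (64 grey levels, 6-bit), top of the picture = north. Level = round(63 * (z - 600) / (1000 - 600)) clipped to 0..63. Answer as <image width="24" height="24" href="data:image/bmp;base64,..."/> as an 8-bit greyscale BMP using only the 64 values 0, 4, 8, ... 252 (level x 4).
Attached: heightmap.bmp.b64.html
<image width="24" height="24" href="data:image/bmp;base64,Qk12BgAAAAAAADYEAAAoAAAAGAAAABgAAAABAAgAAAAAAEACAAATCwAAEwsAAAABAAAAAAAAAAAAAAEBAQACAgIAAwMDAAQEBAAFBQUABgYGAAcHBwAICAgACQkJAAoKCgALCwsADAwMAA0NDQAODg4ADw8PABAQEAAREREAEhISABMTEwAUFBQAFRUVABYWFgAXFxcAGBgYABkZGQAaGhoAGxsbABwcHAAdHR0AHh4eAB8fHwAgICAAISEhACIiIgAjIyMAJCQkACUlJQAmJiYAJycnACgoKAApKSkAKioqACsrKwAsLCwALS0tAC4uLgAvLy8AMDAwADExMQAyMjIAMzMzADQ0NAA1NTUANjY2ADc3NwA4ODgAOTk5ADo6OgA7OzsAPDw8AD09PQA+Pj4APz8/AEBAQABBQUEAQkJCAENDQwBEREQARUVFAEZGRgBHR0cASEhIAElJSQBKSkoAS0tLAExMTABNTU0ATk5OAE9PTwBQUFAAUVFRAFJSUgBTU1MAVFRUAFVVVQBWVlYAV1dXAFhYWABZWVkAWlpaAFtbWwBcXFwAXV1dAF5eXgBfX18AYGBgAGFhYQBiYmIAY2NjAGRkZABlZWUAZmZmAGdnZwBoaGgAaWlpAGpqagBra2sAbGxsAG1tbQBubm4Ab29vAHBwcABxcXEAcnJyAHNzcwB0dHQAdXV1AHZ2dgB3d3cAeHh4AHl5eQB6enoAe3t7AHx8fAB9fX0Afn5+AH9/fwCAgIAAgYGBAIKCggCDg4MAhISEAIWFhQCGhoYAh4eHAIiIiACJiYkAioqKAIuLiwCMjIwAjY2NAI6OjgCPj48AkJCQAJGRkQCSkpIAk5OTAJSUlACVlZUAlpaWAJeXlwCYmJgAmZmZAJqamgCbm5sAnJycAJ2dnQCenp4An5+fAKCgoAChoaEAoqKiAKOjowCkpKQApaWlAKampgCnp6cAqKioAKmpqQCqqqoAq6urAKysrACtra0Arq6uAK+vrwCwsLAAsbGxALKysgCzs7MAtLS0ALW1tQC2trYAt7e3ALi4uAC5ubkAurq6ALu7uwC8vLwAvb29AL6+vgC/v78AwMDAAMHBwQDCwsIAw8PDAMTExADFxcUAxsbGAMfHxwDIyMgAycnJAMrKygDLy8sAzMzMAM3NzQDOzs4Az8/PANDQ0ADR0dEA0tLSANPT0wDU1NQA1dXVANbW1gDX19cA2NjYANnZ2QDa2toA29vbANzc3ADd3d0A3t7eAN/f3wDg4OAA4eHhAOLi4gDj4+MA5OTkAOXl5QDm5uYA5+fnAOjo6ADp6ekA6urqAOvr6wDs7OwA7e3tAO7u7gDv7+8A8PDwAPHx8QDy8vIA8/PzAPT09AD19fUA9vb2APf39wD4+PgA+fn5APr6+gD7+/sA/Pz8AP39/QD+/v4A////AIyUmJSYjHRYPCwwQFhseISQnJyQgHh8hKCsrKSkmIx4YExMWGRweHiAhISAdHR8jKy4uLCooJyUhHRscHiAgHx8fHx4dHB8lLC8vLCkoKSooJiQjJCUkIiAgICAeHiEmKi4tKygoKiwtLSsqKyspJiMiIyQjIyMlKCsrKScnKi4yMzIyMjEuKSQiJCYnJiUlJigoJyYmKjA0NTY2NjQwKiQhIiUmJiUlIyQkJCMlKCwxMzQ1NTMvKSMgICIkJSQiIB8fHh4fISQpLC4uLi0rKCMgHyAjJCQiIBwaGRgYGRsfISIjJCUmJSMhISEjJSUjIBwaGBUTExQWFxgZGx0gIyUkJCQlJiYkIh8dGxgWFBISExQUFRgcISUlJSUmJyclIyMjIyIfGhcVFBMSEhYbHyMkJCQkJSUkISUpLCwoIx8cGBUTFBccHyEiIyIiISAfHiUuMzQwKiYiHBgWFxofIiQkIyIhHhsbHCYwNjc0MCwnIBsYGh8lKSooJiUjHRkYGyYxNzg2MzArJB8bHiYuMjEuKygjHRcWGiYwNzg3NTMuKCIfIyw0ODczLighGxYUGiYwNjg3NjQwKSQhJi83PDs1LiYeFxMTGCIsMzY1NDEsJiEgJS42PDs0LCMaEw8RFR0mLjEwLikiHBkaICkyNzg0LCMZEg4PFRoiJyoqJR4XERAUGyMrMTQzLiYdFRESFxsfIyUkHhUNCAkOFh4lLDAxLykhGhYWHB4hIiMiGxILBgcNFRshJiosLCgjHhwbA=="/>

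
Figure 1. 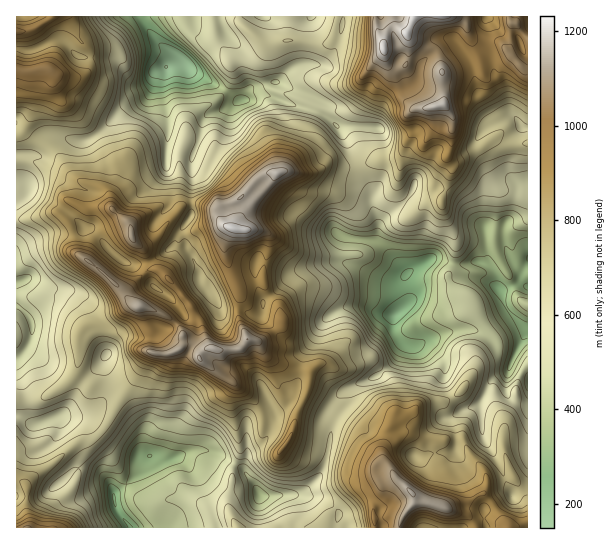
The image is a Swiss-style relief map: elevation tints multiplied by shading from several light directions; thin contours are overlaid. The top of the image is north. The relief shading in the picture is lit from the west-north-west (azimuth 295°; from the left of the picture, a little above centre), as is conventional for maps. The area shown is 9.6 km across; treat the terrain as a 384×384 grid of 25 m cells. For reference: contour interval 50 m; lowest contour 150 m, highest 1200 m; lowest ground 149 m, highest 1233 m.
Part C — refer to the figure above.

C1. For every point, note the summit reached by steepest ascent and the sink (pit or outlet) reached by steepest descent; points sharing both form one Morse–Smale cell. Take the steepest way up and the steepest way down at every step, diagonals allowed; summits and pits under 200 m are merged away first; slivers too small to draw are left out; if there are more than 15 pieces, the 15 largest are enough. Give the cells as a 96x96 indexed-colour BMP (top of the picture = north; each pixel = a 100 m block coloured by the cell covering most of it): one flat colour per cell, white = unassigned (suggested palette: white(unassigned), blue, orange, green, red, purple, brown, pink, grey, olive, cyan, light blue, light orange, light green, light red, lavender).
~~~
<image width="96" height="96" href="data:image/bmp;base64,Qk12EgAAAAAAAHYAAAAoAAAAYAAAAGAAAAABAAQAAAAAAAASAAATCwAAEwsAABAAAAAAAAAA////ALR3HwAOf/8ALKAsACgn1gC9Z5QAS1aMAMJ34wB/f38AIr28AM++FwDox64AeLv/AIrfmACWmP8A1bDFAADMzMzMzMzMzMzLu7u7u7u7u7u7u7u7u7u7/////wAAAAmZmZmZmZmZmZmZmZmZmQDMzMzMzMzMzMy7u7u7u7u7u7u7u7u7u7u7/////wAAAAmZmZmZmZmZmZmZmZmZmQDMzMzMzMzMzMu7u7u7u7u7u7u7u7u7u7u7/////wAAAAmZmZmZmZmZmZmZmZmZmQDMzMzMzMzMzMu7u7u7u7u7u7u7u7u7u7u7/////wAAAAmZmZmZmZmZmZmZmZmZmQDMzMzMzMzMzMu7u7u7u7u7u7u7u7u7u7u/////8AAAAACZmZmZmZmZmZmZmZmZmQDMzMzMzMzMzLu7u7u7u7u7u7u7u7u7u7u////wAAAAAACZmZmZmZmZmZmZmZmZmQDMzMzMzMzMzLu7u7u7u7u7u7u7u7u7////8AAAAAAAAAAJmZmZmZmZmZmZmZmZlQDMzMzMzMzMzMy7u7u7u7u7u7u7u7u///////AAAAAAAAAJmZmZmZmZmZmZmZmZlQDMzMzMzMzMzMzLu7u7u7u7u7u7u7v///////8AAAAAAAAJmZmZmZmZmZmZmZmZVQAMzMzMzMzMzMzMu7u7u7u7u7u7u7v////////wAAAAAAAACZmZmZmZmZmZVVWVVQAADMzMzMzMzMzMy7u7u7u7u7u7u7/////////wAAAAAAAACZmZmZmZmZmZVVVVVQAAAMzMzMzMzMzMzLu7u7u7u7u7u3//////////AAAAAAAAmZmZmZmZmZmVVVVVVQAAAAzMzMzMzMzMzLu7u7u7u7u7d3//////////AAAAAAAJmZmZmZmZmZlVVVVVVQAAAAAMzMzMzMzMd3d3d3u7u7t3d3//////////AAAAAACZmZmZmZmZmZVVVVVVVQAAAAAAzMzMzMd3d3d3d3d3d3d3d3f/////////AAAAAAlZmZmZmZmZmZVVVVVVVQAAAAAADMzMzHd3d3d3d3d3d3d3d3d3////////8AAAAJlVmZmZmZmZmVVVVVVVVQAAAAAAAADMx3d3d3d3d3d3d3d3d3d3f///////8AAACZlVWZmZmZVVVVVVVVVVVQAAAAAAAAAAd3d3d3d3d3d3d3d3d3d3f///////8AAAmZVVVZmVVVVVVVVVVVVVVQAAAAAAAAAAd3d3d3d3d3d3d3d3d3d3d///////8AAJlVVVVVVVVVVVVVVVVVVVVQAAAAAAAAAAB3d3d3d3d3d3d3d3d3d3d/8AAAAP8AmZVVVVVVVVVVVVVVVVVVVVVQCIiIAAAAAAAHd3d3d3d3d3d3d3d3d3cgAAAAAAAJlVVVVVVVVVVVVVVVVVVVVVVQCIiIiAAAAAAHd3d3d3d3d3d3d3d3d3IiAAAAAACZVVVVVVVVVVVVVVVVVVVVVVVQCIiIiIAAAAAAd3d3d3d3d3d3d3d3d3IiIAAAAAAOVVVVVVVVVVVVVVVVVVVVVVVQCIiIiIAAAAAAd3d3d3d3d3d3d3d3dyIiIgAAAAAO5VVVVVVVVVVVVVVVVVVVVVNQCIiIiIgAAAAAB3d3d3d3d3d3d3d3ciIiIgAAAA7u5VVVVVVVVVVVVVVVVVVVVTMwCIiIiIgAAAAAB3d3d3d3d3d3d3d3IiIiIiAADu7u5VVVVVVVVVVVVVVVVVVVUzMwiIiIiIiAAAAAAHd3d3d3d3d3d3dyIiIiIiAA7u7u7lVVVVVVVVVVVVVVVVVVUzMwiIiIiIiIAAAiIAd3d3d3d3d3d3IiIiIiIiIA7u7u7u5VVVVVVVVVVVVVVVVVUzM4iIiIiIiCIAAiIiB3d3d3d3d3dyIiIiIiIiIA7u7u7u7uVVVVVVVVVVVVVVVVUzM4iIiIiIgiIgAiIiJ3d3d3d3d3IiIiIiIiIiIA7u7u7u7u7lVVVVVVVVVVVVVVUzM4iIiIiIgiIgAiIiInd3d3d3dyIiIiIiIiIt3u7u7u7u7u7uVVVVVVVVVVVVVVVTM4iIiIiIiCIiIiIiInd3d3d3ciIiIiIiIt3d3e7u7u7u7u7u5VVVVVVVVVVVVVVTMwiIiIiIiCIiIiIiIid3d3d3IiIiIiIiLd3d3e7u7u7u7u7u7lVVVVVVVVVVVVVTMwCIiIiIiCIiIiIiIiIiIid3IiIiIiIi3d3d3e7u7u7u7u7u7lVVVVVVVVVVVVVVMwCIiIiIiCIiIiIiIiIiIiIiIiIiIiIi3d3d3d7u7u7u7u7u7jMzVVVVVVVVVVVVMwAIiIiIiCIiIiIiIiIiIiIiIiIiIiIiLd3d3d3u7u7u7u7u7jMzM1VVVVVVUzM1UwAIiIiIiCIiIiIiIiIiIiIiIiIiIiIiIt3d3d3u7u7u7u7u4zMzMzM1VVVVMzMzMwAIiIiIiIIiIiIiIiIiIiIiIiIiIiIiIi3d3d3e7u7u7u7u4zMzMzMzMzMzMzMzMwAIiIiIiIiIgiIiIiIiIiIiIiIiIiIiIiLd3d3d7u7u7u7u4zMzMzMzMzMzMzMzMwCIiIiIiIiIiCIiIiIiIiIiIiIiIiIiIiLd3d3d7u7u7u7u4zMzMzMzMzMzMzMzMwCIiIiIiIiIiIgiIiIiIiIiIiIiIiREIiLd3d3d3e7u7u7d3TMzMzMzMzMzMzMzM4iIiIiIiIiIiIiCIiIiIiIiIiJEREREIi3d3d3d3d3u7t3d3dMzMzMzMzMzMzMzM4iIiIiIiIiIiIiIIiIiIiIiIiJEREREIt3d3d3d3d3d3d3d3dMzMzMzMzMzMzMzM4iIiIiIiIiIiIiCIiIiIiIiIiRERERERN3d3d3d3d3d3d3d3dMzMzMzMzMzMzMzM4iIiIiIiIiIiIgiIiIiIiIiIkRERERESq3d3d3d3d3d3d3d3dMzMzMzMzMzMzMzM4iIiIiIiIiIiIIiIiIiIiIiJERERERESqrd3d3d3d3d3d3d3dMzMzMzMzMzMzMzM4iIiIiIiIiIiCIiIiIiIiIiREREREREqqqt3d3d3d3d3d3TM9MzMzMzMzMzMzMzM4iIiIiIiIiIgiIiIiIiIiIiREREREREqqqq3d3d3d3d3dMzMzMzMzMzMzMzMzMzM4iIiIiIiIiIIiIiIiIiIiIiREREREREqqqqqt3d3d3d0zMzMzMzMzMzMzMzMzMzM4iIiIiIiIgiIiIiIiIiIiIiRERERERESqqqqqqt3d3TMzMzMzMzMzMzMzMzMzMzM4iIiIiIiIIiIiIiIiIiIiIkRERERERESqqqqqqqqqozMzMzMzMzMzMzMzMzMzMzM4iIiIiIiCIiIiIiIiIiIiJERERERERESqqqqqqqqqozMzMzMzMzMzMzMzMzMzMzM4iIiIiIgiIiIiIiIiIiIiJERERERERESqqqqqqqqqozMzMzMzMzMzMzMzMzMzMzMwCIiIiIgiIiIiIiIiIiIiRERERERERERKqqqqqqqqozMzMzMzMzMzMzMzMzMzMzMwAACIiIgiIiIiIiIiIiIiRERERERERERKqqqqqqqqqqqqozMzMzMzMzMzMzMzMzMwAAAAAAAiIiIiIiIiIiIiRERERERERESqqqqqqqqqqqqqozMzMzMzMzMzMzMzMzMwAAAAAAAAIiIiIiIiIiIiRERERESqqqqqqqqqqqqqqqqqozMzMzMzMzMzMzMzMzMwAAAAAAAAIiIiIiIiIiIiJERERERKqqqqqqqqqqqqqqqqozMzMzMzMzMzMzMzMzMwAAAAAAAAAiIiIiIiIiIiIkRERERKqqqqqqqqqqqqqqqqMzMzMzMzMzMzMzMzMzMwAAAAAAAAAiIiIiIiIiIiIkREREREqqqqqqqqqqqqqqqqMzMzMzMzMzMzMzMzMzMwAAAAAAAAAAACIiIiIiIiIkRERERESqqqqqqqqqqqqqqqMzMzMzMzMzMzMzMzMzMwAAAAAAAAAAACIiIiIiIiIkRERERERKqqqqqqqqqqqqqqMzMzMzMzMzMzMzMzMzMwAAAAAAAAAAAiIiIiIiIiIkREREREREqqqqqqqqqqqqqqMzMzMzMzMzMzMzMzMzMwAAAAAAAAAAAiIiIiIiIiIkRERERERESqqqqqqqqqqqqjMzMzMzMzMzMzMzMzMzMwAAAAAAAAAiIiIiIiIiIiIkRERERERESqqqqqqqqqqqozMzMzMzMzMzMzMzMzMzMwAAAAAAAiIiIiIiIiIiIiIkRERERERERKqqqqqqqqqqozMzMzMzMzMzMzMzMzMzMwAAAAAAIiIiIiIiIiIiIiIkREREREREREqqpEqqqqqqMzMzMzMzMzMzMzMzMzMzMwAAAAACIiIiIiIiIiIiIiIkRERERERERERERERKqqqqMzMzMzMzMzMzMzMzMzMzMwAAAAACIiIiIiIiIiIiIiIkREREREREREREREREREREETMzMzMzMzMzMzMzMzMzMwAAAAAiIiIiIiIiIiIiIiIkREREREREREREREREREREEREREzMzMzMzEzMzMzMzMwAAAAIiIiIiIiIiIiIiIiIkRERERERERERERERERERBERERERMzMzMxERMzMzMzMwAAACIiIiIiIiIiIiIiIiIiRERERERERERERERERERBERERERMzMzMxERETMzMzMwAABiIiIiIiIiIiIiIiIiIiREREREREREREREREREQRERERERMzMzMzEREREzEREQAGZmJmZmZiIiIiIiIiIiIiJEREREREREREREREREEREREREREzMzMzEREREREREWBmZmZmZmZmIiIiIiIiIiIiJEREREREREREREREREEREREREREzMzMzEREREREREWZmZmZmZmZmYiIiIiIiIiIiJERERERERERERERERBEREREREREzMzMzEREREREREWZmZmZmZmZmZiIiIiIiIiIiJEREREREREREREREQREREREREREzMzMzEREREREREWZmZmZmZmZmZmIiIiIiIiIiIkRERERERERERERBEREREREREREzMzMzEREREREREWZmZmZmZmZmZmYiIiIiIiIiIiIkREREREREREERERERERERERETMzMxEREREREREWZmZmZmZmZmZmZiIiIiIiIiIiIiJEREREREEREREREREREREREREREREREREREREWZmZmZmZmZmZmZmZiIiIiIiIiIiIRFEREEREREREREREREREREREREREREREREREWZmZmZmZmZmZmZmZmIiIiIiIiIiEREREREREREREREREREREREREREREREREREREWZmZmZmZmZmZmZmZmYiIiIiIiIREREREREREREREREREREREREREREREREREREREWZmZmZmZmZmZmZmZmYiIiIiIiEREREREREREREREREREREREREREREREREREREREWZmZmZmZmZmZmZmZmYiIiIiIREREREREREREREREREREREREREREREREREREREREWZmZmZmZmZmZmZmZmZiIiIhEREREREREREREREREREREREREREREREREREREREREWZmZmZmZmZmZmZmZmZmIiIREREREREREREREREREREREREREREREREREREREREREWZmZmZmZmZmZmZmZmZmZhEREREREREREREREREREREREREREREREREREREREREREWZmZmZmZmZmZmZmZmZmZhEREREREREREREREREREREREREREREREREREREREREREWZmZmZmZmZmZmZmZmZmYREREREREREREREREREREREREREREREREREREREREREREWZmZmZmZmZmZmZmZmZhEREREREREREREREREREREREREREREREREREREREREREREWZmZmZmZmZmZmZmZmYREREREREREREREREREREREREREREREREREREREREREREREWZmZmZmZmZmZmZmZmEREREREREREREREREREREREREREREREREREREREREREREREWZmZmZmZmZmZmZmZmEREREREREREREREREREREREREREREREREREREREREREREREWZmZmZmZmZmZmZmZhEREREREREREREREREREREREREREREREREREREREREREREREWZmZmZmZmZmZmZmYREREREREREREREREREREREREREREREREREREREREREREREREQ=="/>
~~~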